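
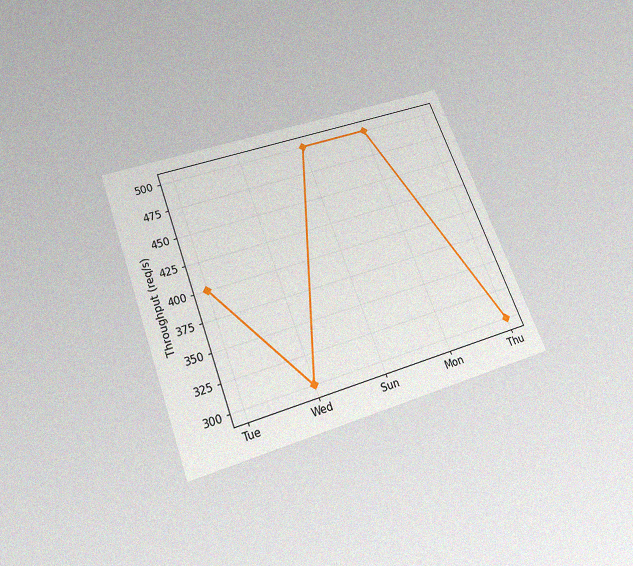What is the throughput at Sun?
500req/s

The chart is tilted about 21° counter-clockwise and viewed slightly from below, with some photo noise. At Sun, the line is at 500req/s.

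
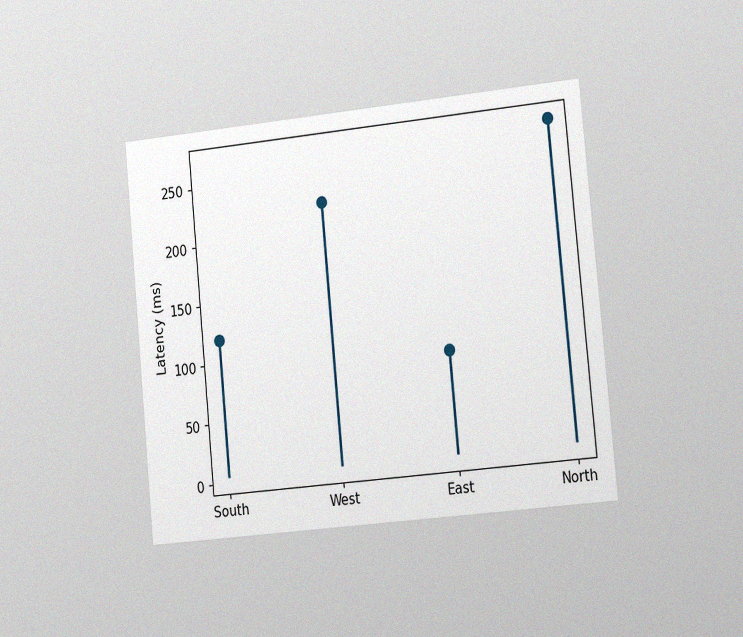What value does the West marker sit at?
The chart is tilted about 5° counter-clockwise and viewed slightly from the right, with some photo noise. The West marker sits at 225ms.

225ms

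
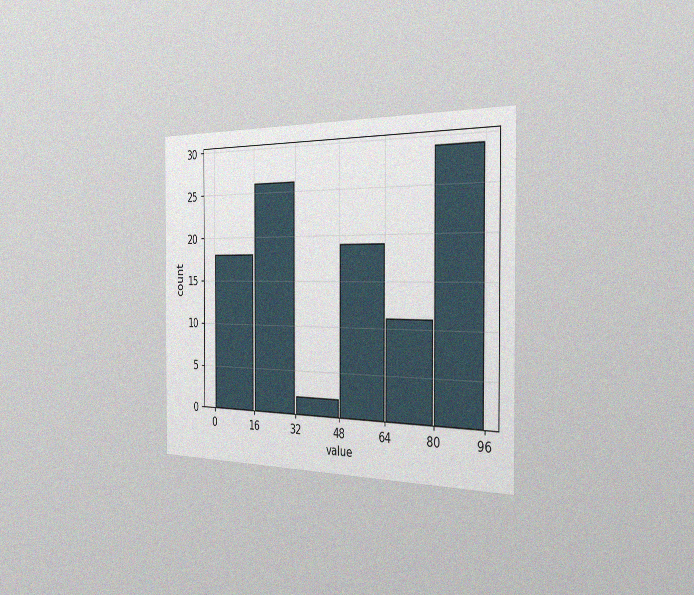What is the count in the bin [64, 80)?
The chart is viewed slightly from the right, with some photo noise. The [64, 80) bin has height 11.

11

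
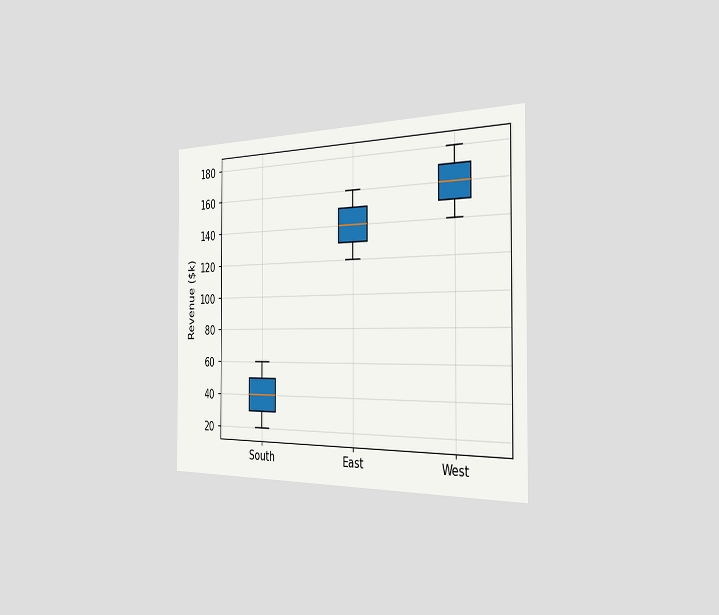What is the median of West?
$160k

The chart is viewed slightly from the right. The median line in the West box sits at $160k.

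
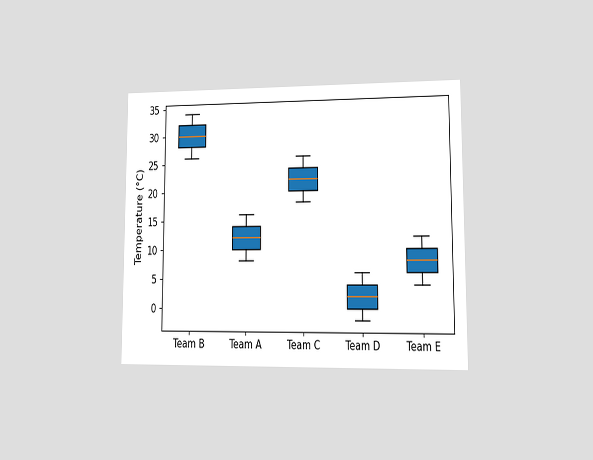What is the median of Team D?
2°C

The chart is viewed at a slight angle. The median line in the Team D box sits at 2°C.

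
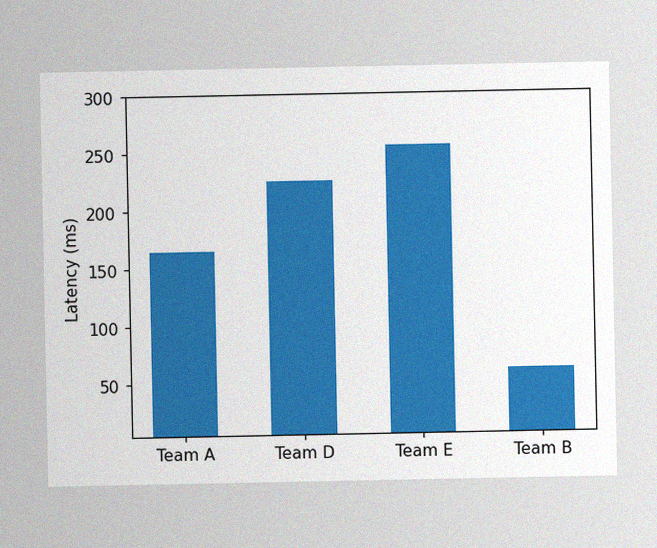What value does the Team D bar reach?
225ms

The image has some photo noise and uneven lighting. Reading along the chart's y-axis, the Team D bar reaches 225ms.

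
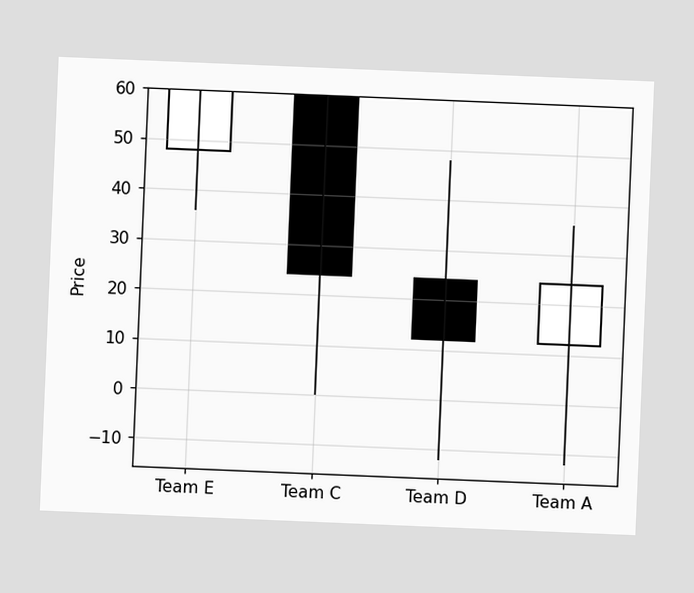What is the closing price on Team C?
The chart is tilted about 2° clockwise. The Team C candle closes at 24.

24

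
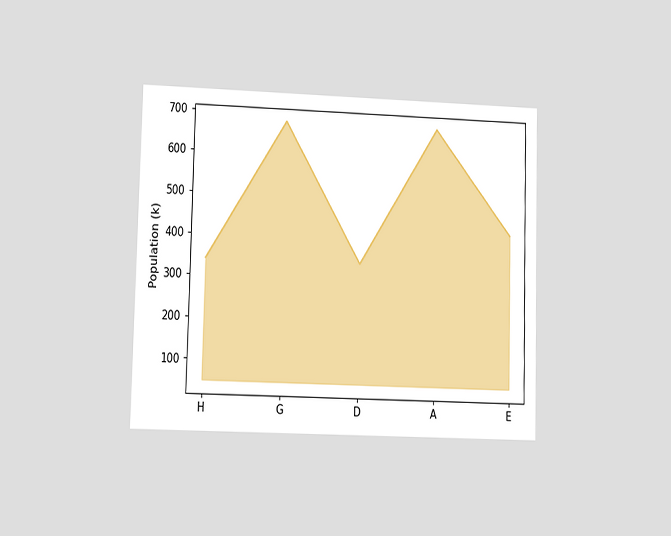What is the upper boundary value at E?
The chart is viewed at a slight angle. At E the upper boundary is at 425k.

425k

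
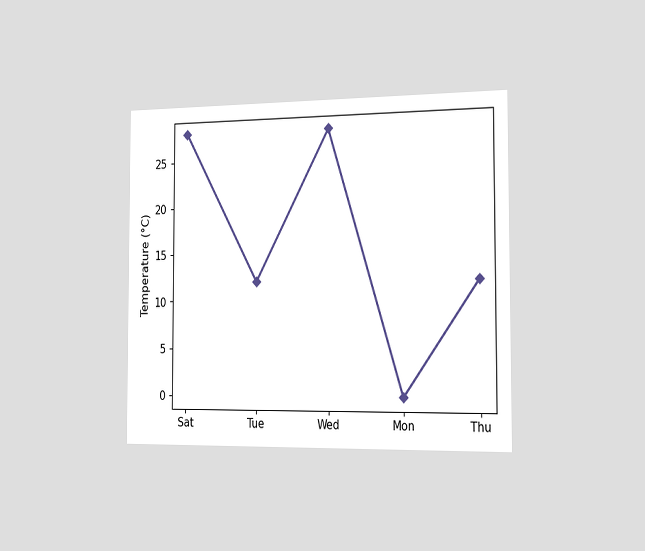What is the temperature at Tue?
The chart is viewed slightly from the right. At Tue, the line is at 12°C.

12°C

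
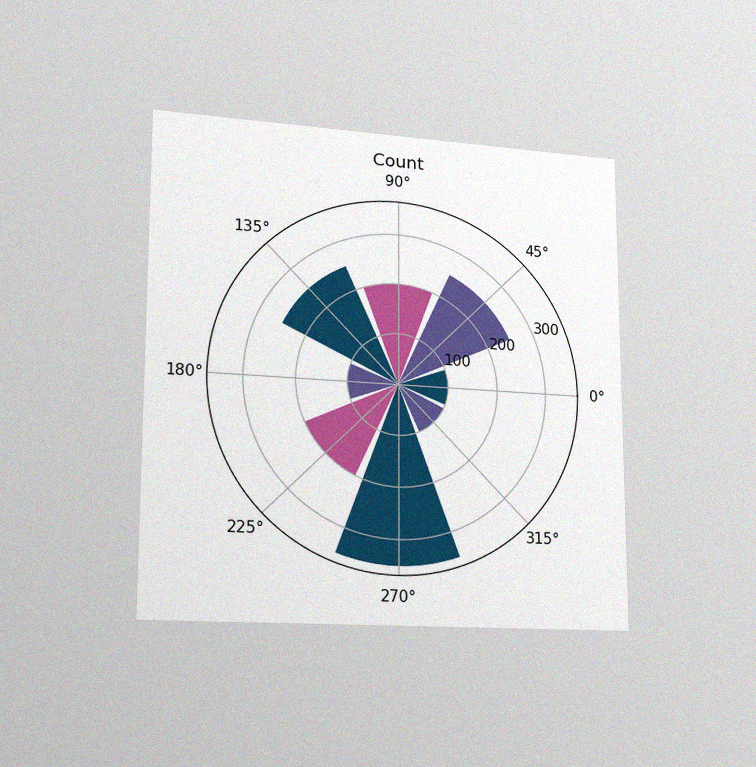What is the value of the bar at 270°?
350

The chart is viewed slightly from the left, with some photo noise. The bar at 270° reaches 350 on the radial axis.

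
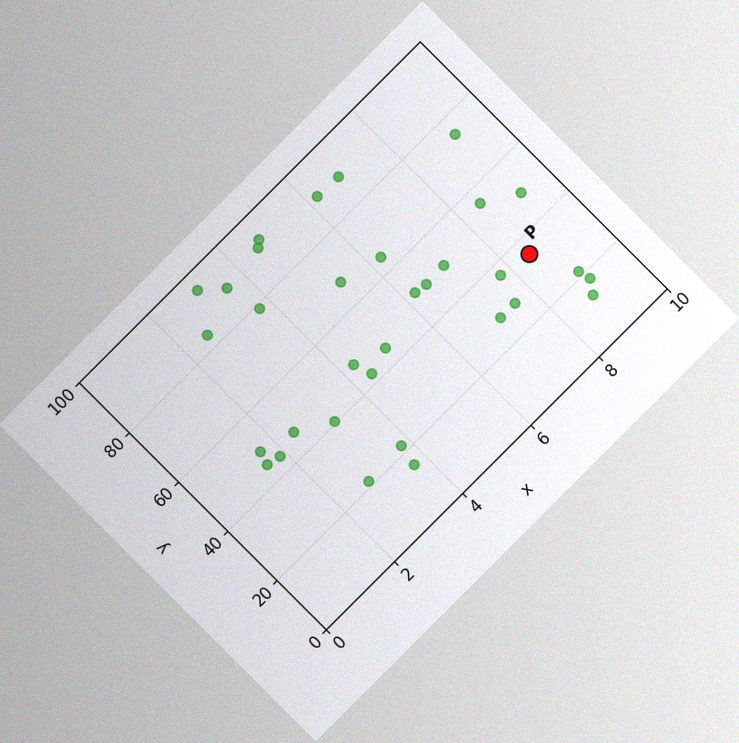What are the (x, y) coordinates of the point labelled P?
The chart is tilted about 45° counter-clockwise, with some photo noise. Following the gridlines from P to each axis, P sits at (8.5, 35).

(8.5, 35)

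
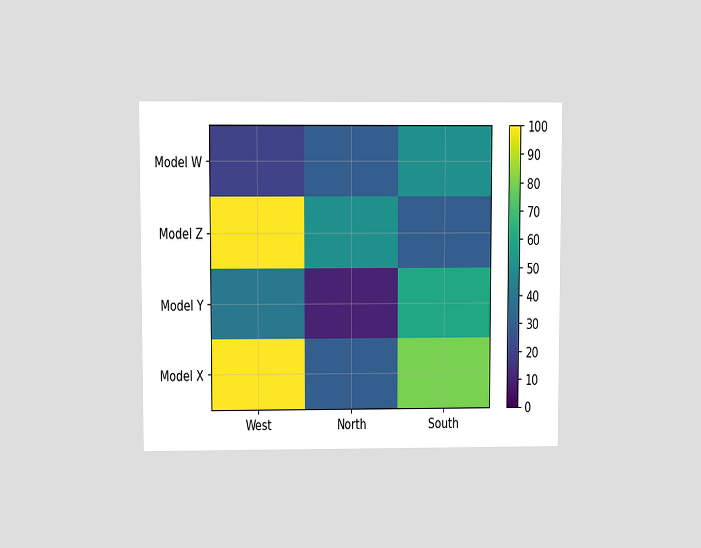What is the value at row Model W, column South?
50

The chart is viewed at a slight angle. Matching cell (Model W, South) against the colorbar gives 50.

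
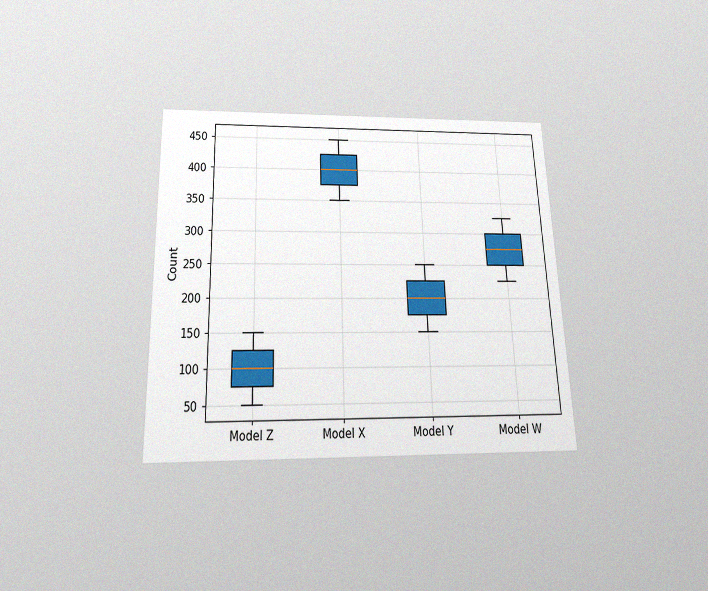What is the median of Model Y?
The chart is viewed slightly from below, with some photo noise. The median line in the Model Y box sits at 200.

200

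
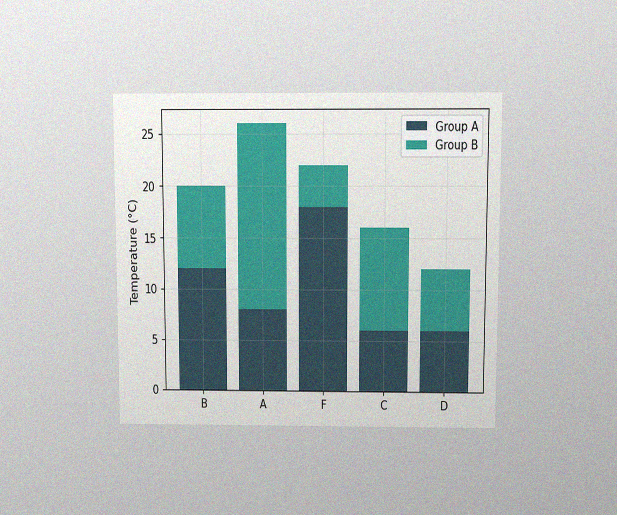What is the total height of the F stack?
The chart is viewed slightly from above, with some photo noise. The F stack's top reaches 22°C on the y-axis.

22°C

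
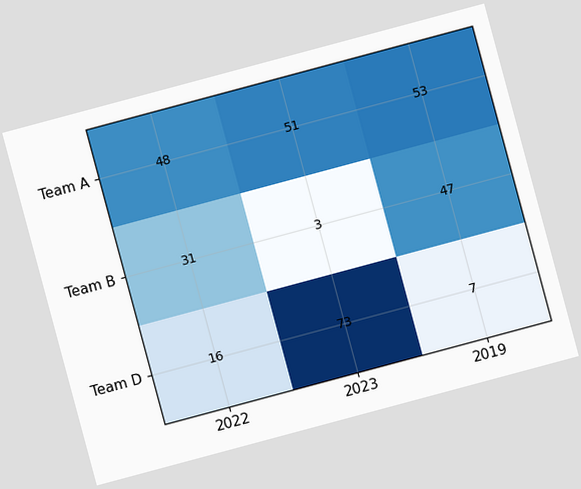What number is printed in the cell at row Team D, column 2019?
The chart is tilted about 15° counter-clockwise. The (Team D, 2019) cell reads 7.

7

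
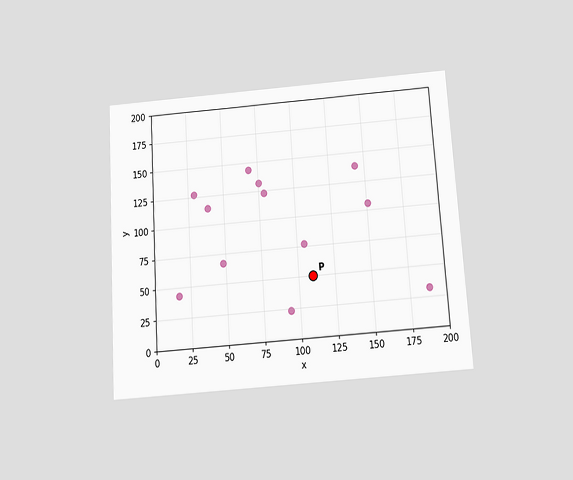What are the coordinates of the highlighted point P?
The chart is tilted about 4° counter-clockwise and viewed slightly from below. Following the gridlines from P to each axis, P sits at (110, 50).

(110, 50)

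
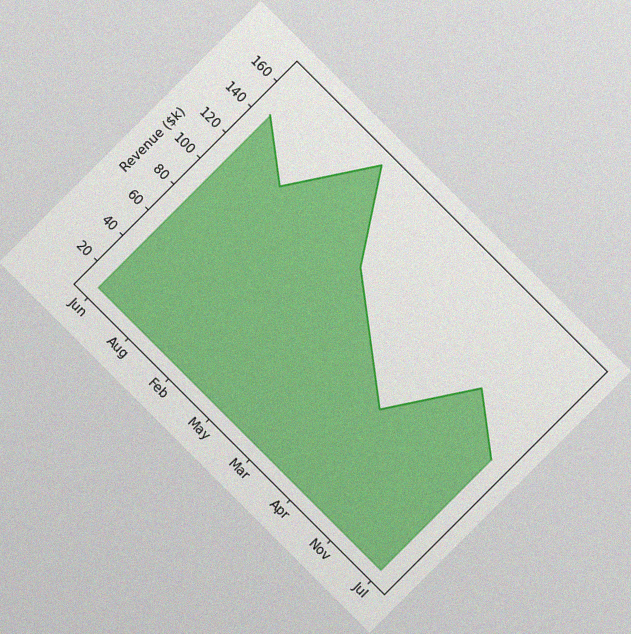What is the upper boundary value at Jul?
The chart is tilted about 45° clockwise, with some photo noise. At Jul the upper boundary is at $96k.

$96k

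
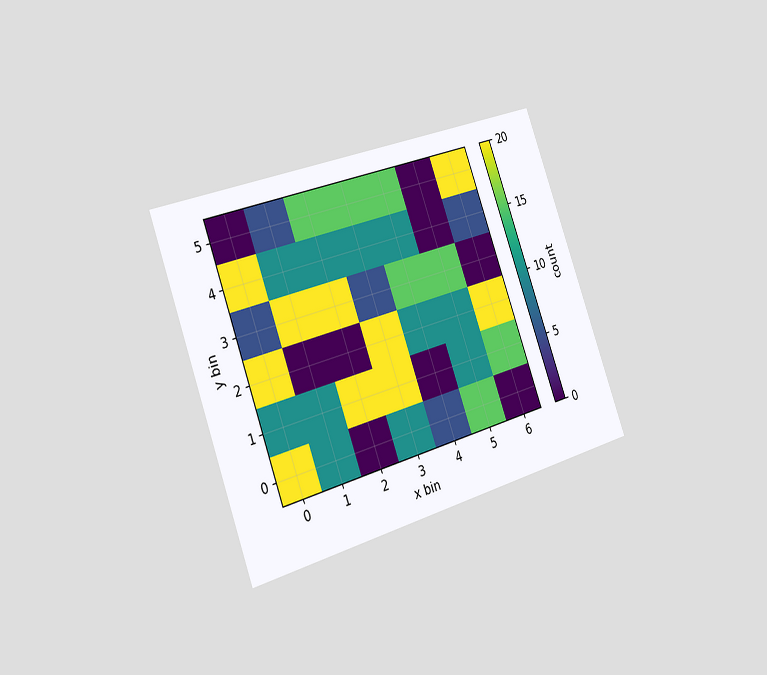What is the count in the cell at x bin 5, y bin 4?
0

The chart is tilted about 20° counter-clockwise and viewed slightly from the left. Matching the cell (5, 4) against the colorbar gives 0.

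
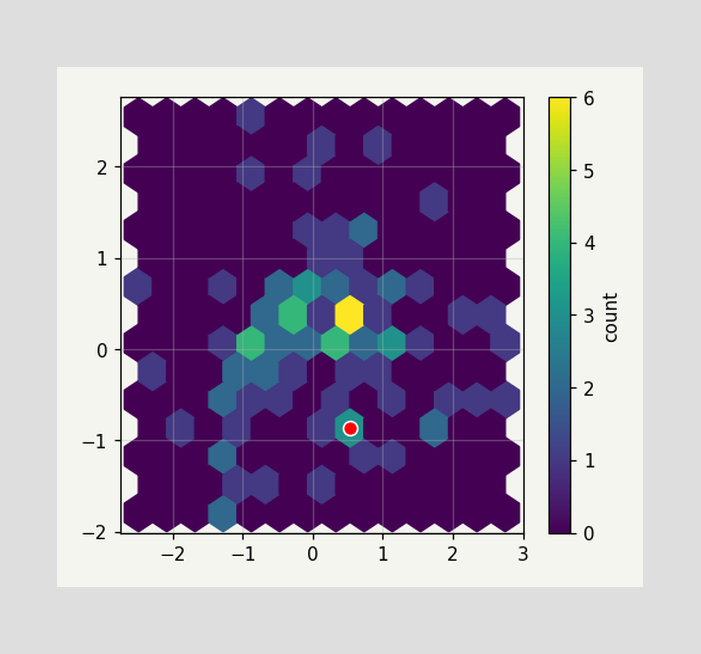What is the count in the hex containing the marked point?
The marked hex reads 3 on the colorbar.

3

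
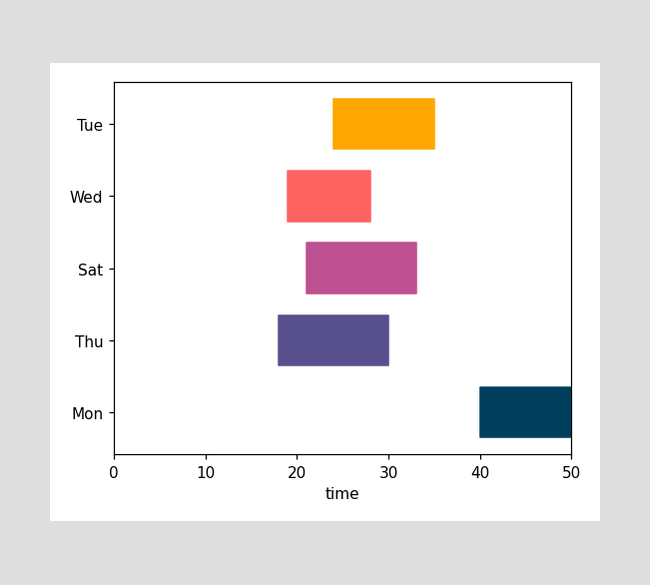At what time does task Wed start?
The Wed bar begins at t=19.

19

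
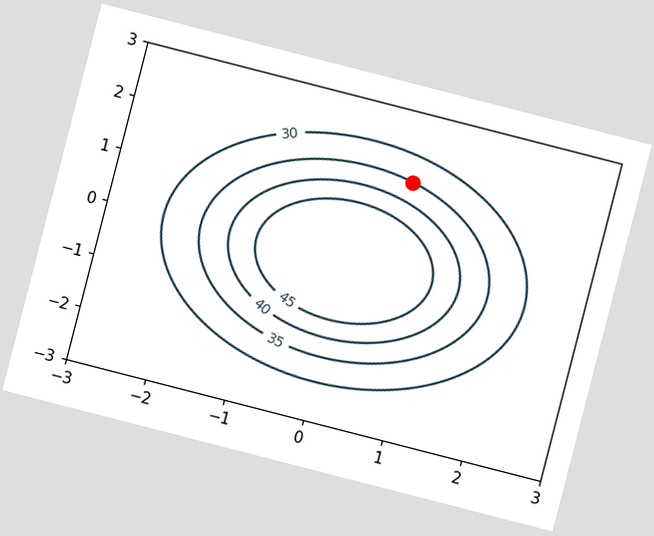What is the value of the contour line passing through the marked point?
35

The chart is tilted about 14° clockwise. The marked point sits on the contour labelled 35.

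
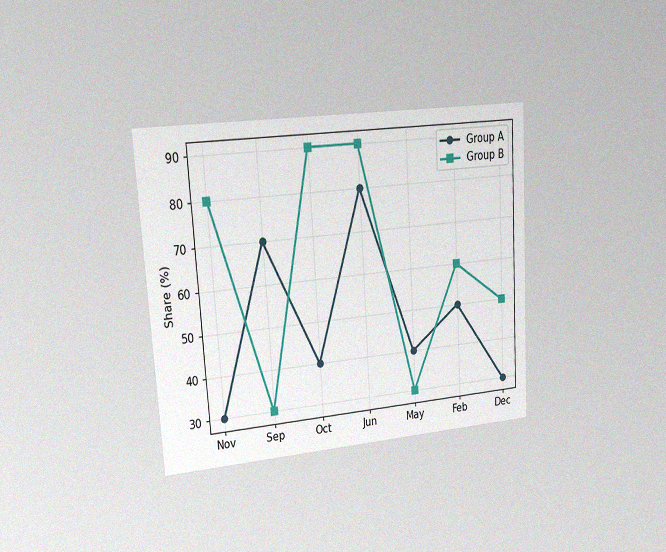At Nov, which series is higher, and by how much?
The chart is tilted about 4° counter-clockwise and viewed slightly from the left, with some photo noise. At Nov, Group B sits above the other line by 50%.

Group B, by 50%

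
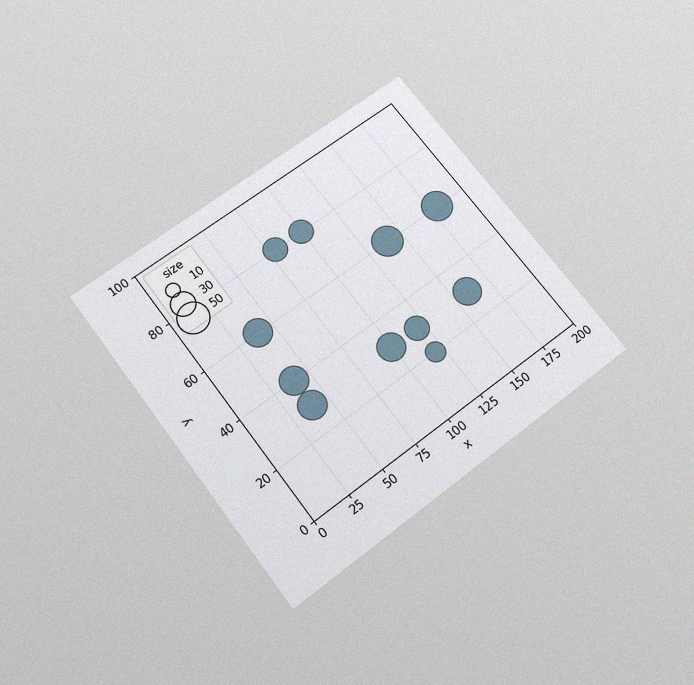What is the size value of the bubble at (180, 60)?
The chart is tilted about 37° counter-clockwise and viewed slightly from below, with some photo noise. Matching the bubble at (180, 60) against the size legend gives 50.

50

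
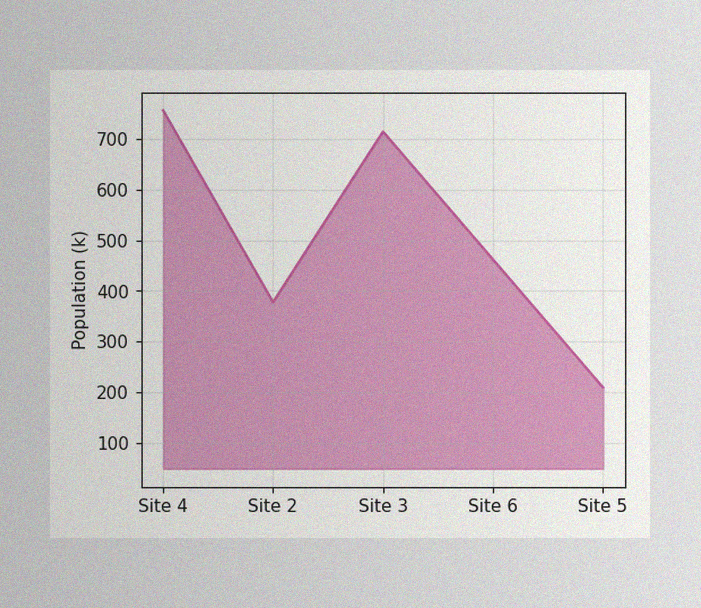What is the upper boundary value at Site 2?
The image has some photo noise and uneven lighting. At Site 2 the upper boundary is at 378k.

378k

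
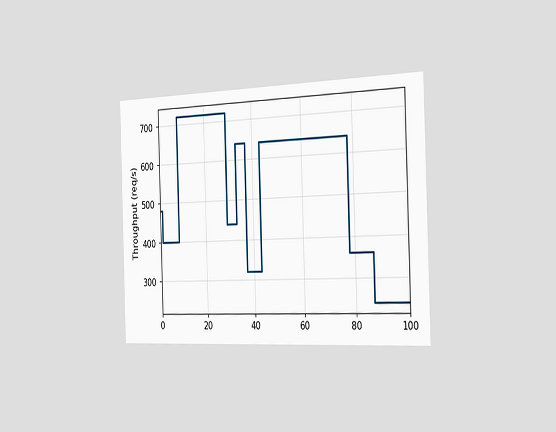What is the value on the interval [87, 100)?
240req/s

The chart is viewed slightly from the right. On [87, 100) the step sits at 240req/s.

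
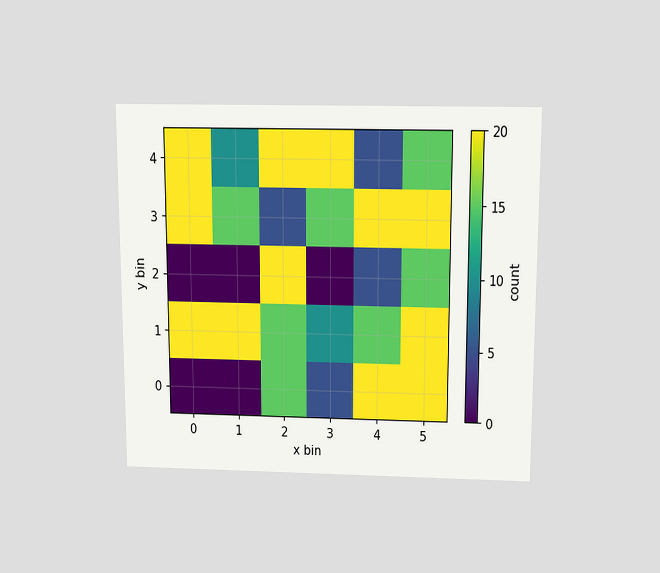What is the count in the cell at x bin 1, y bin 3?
The chart is viewed slightly from above. Matching the cell (1, 3) against the colorbar gives 15.

15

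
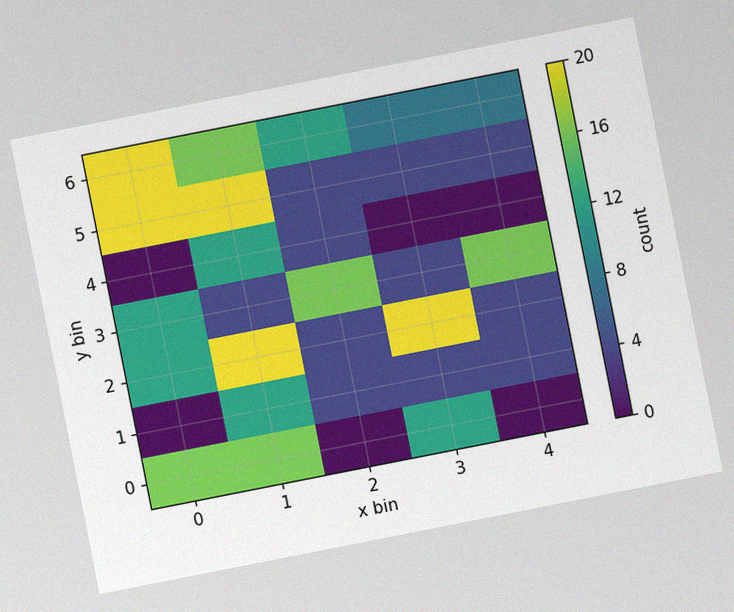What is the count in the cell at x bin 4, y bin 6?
8

The chart is tilted about 11° counter-clockwise, with some photo noise. Matching the cell (4, 6) against the colorbar gives 8.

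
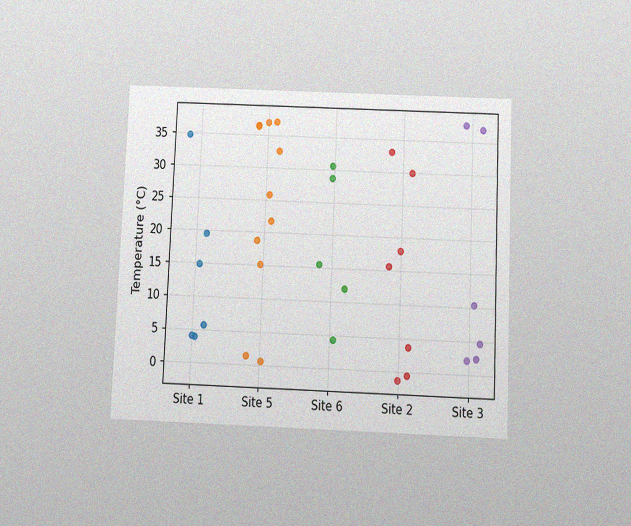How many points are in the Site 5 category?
The chart is tilted about 2° clockwise and viewed slightly from below, with some photo noise. Counting the markers in the Site 5 column gives 11.

11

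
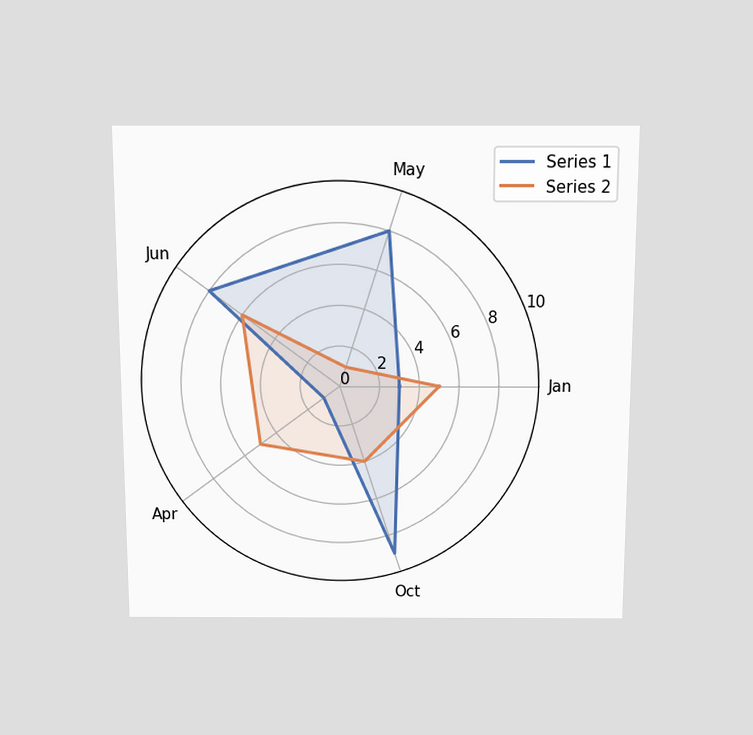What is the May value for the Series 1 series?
The chart is viewed slightly from above. On the May axis, Series 1 reaches 8.

8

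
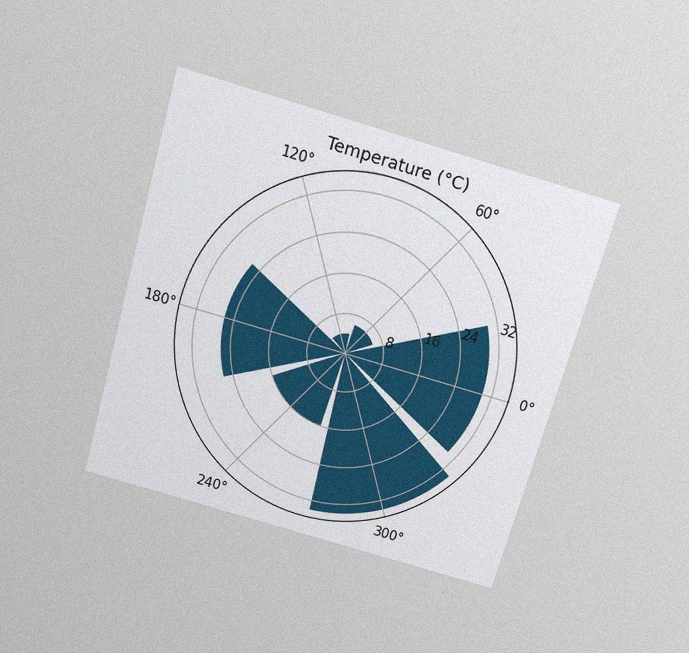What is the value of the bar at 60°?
6°C

The chart is tilted about 16° clockwise and viewed slightly from above, with some photo noise. The bar at 60° reaches 6°C on the radial axis.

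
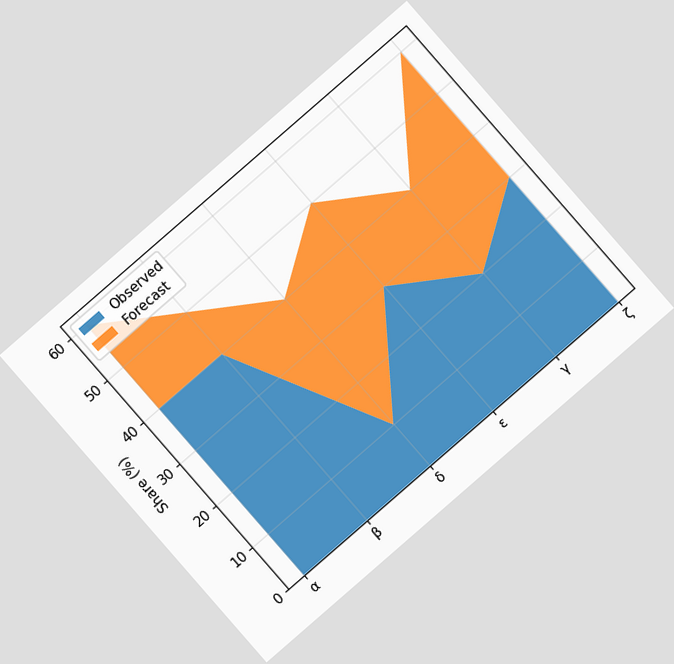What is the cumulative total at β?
50%

The chart is tilted about 41° counter-clockwise. The stacked total at β reaches 50%.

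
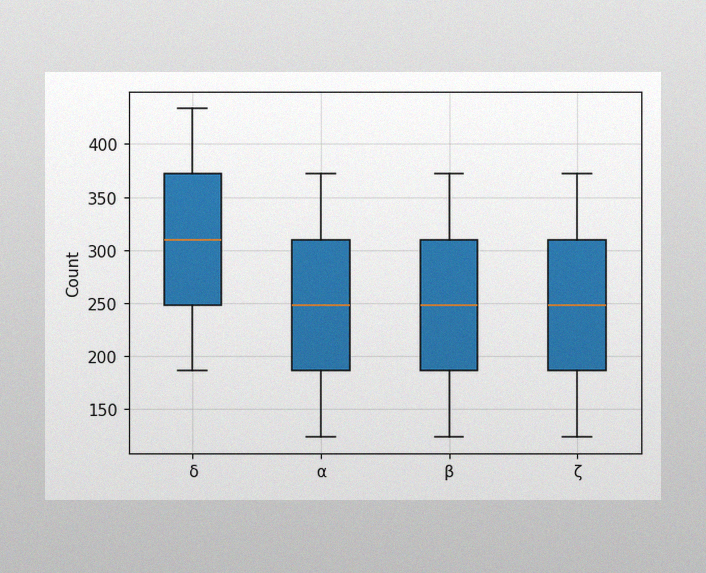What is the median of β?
248

The image has some photo noise and uneven lighting. The median line in the β box sits at 248.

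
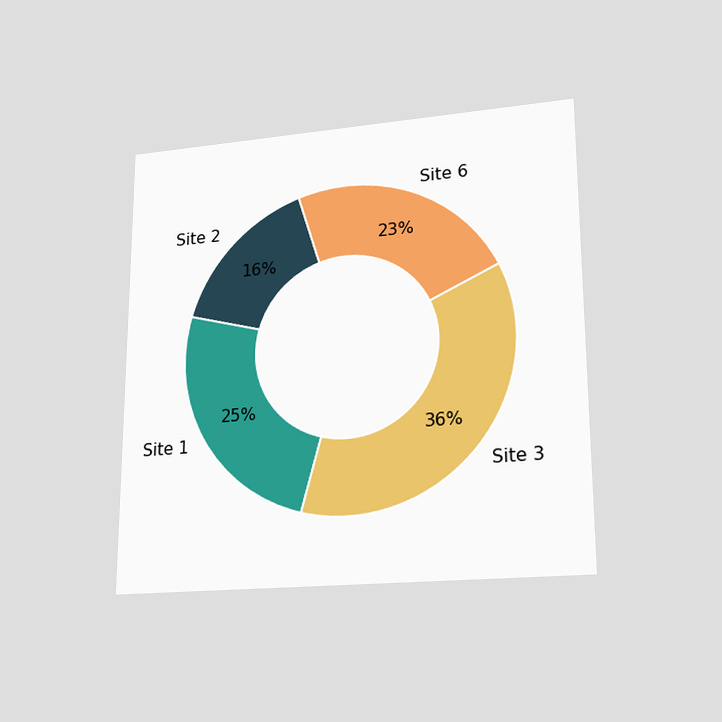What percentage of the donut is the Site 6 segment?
The chart is viewed at a slight angle. The Site 6 segment takes up 23% of the ring.

23%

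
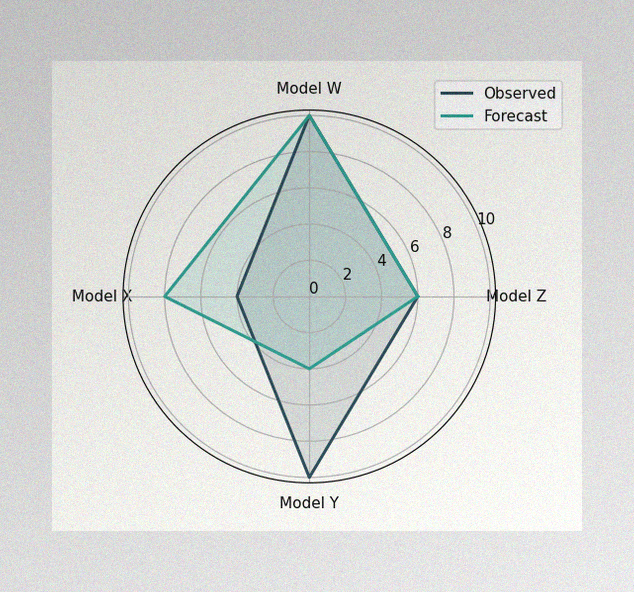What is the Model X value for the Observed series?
4

The image has some photo noise and uneven lighting. On the Model X axis, Observed reaches 4.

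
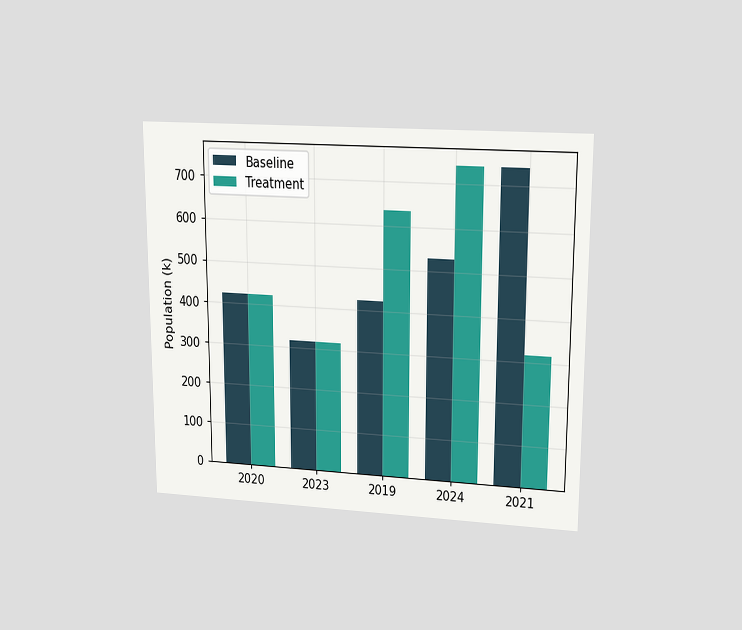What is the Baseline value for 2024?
530k

The chart is viewed at a slight angle. The Baseline bar at 2024 reaches 530k on the y-axis.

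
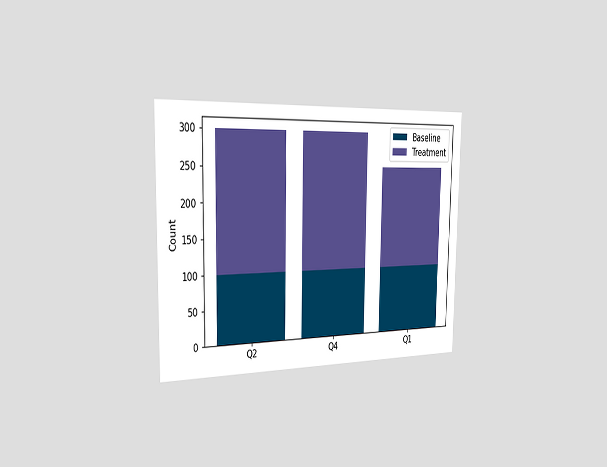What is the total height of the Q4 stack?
The chart is viewed slightly from the left. The Q4 stack's top reaches 300 on the y-axis.

300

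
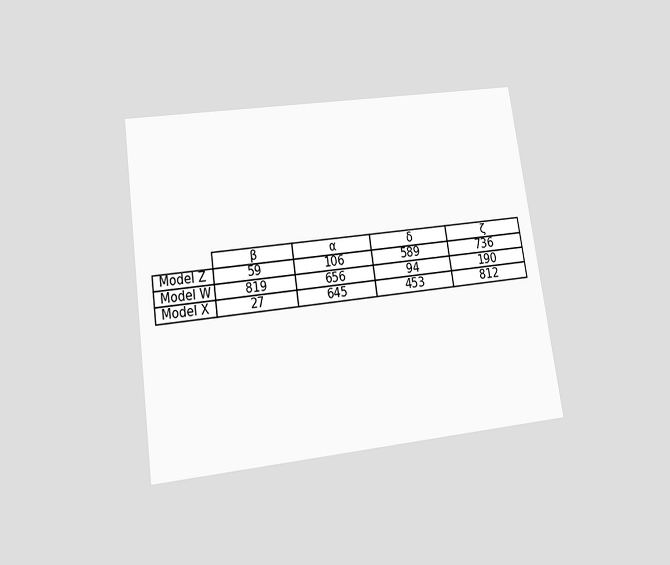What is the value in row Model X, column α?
645

The chart is tilted about 8° counter-clockwise and viewed slightly from below. The (Model X, α) cell reads 645.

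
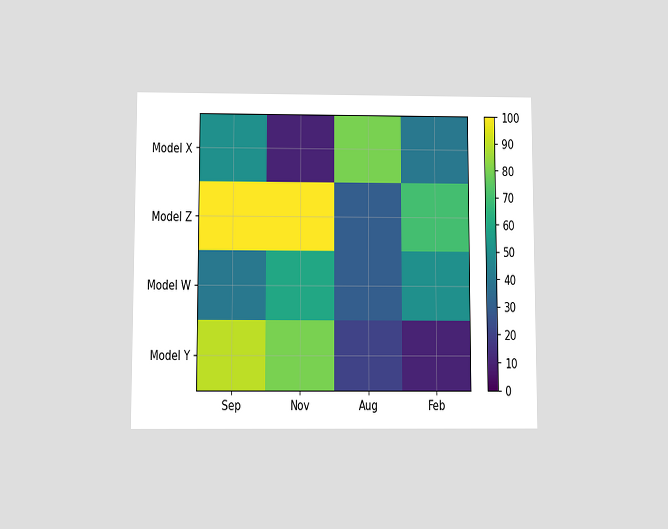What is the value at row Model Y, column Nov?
80

The chart is viewed slightly from below. Matching cell (Model Y, Nov) against the colorbar gives 80.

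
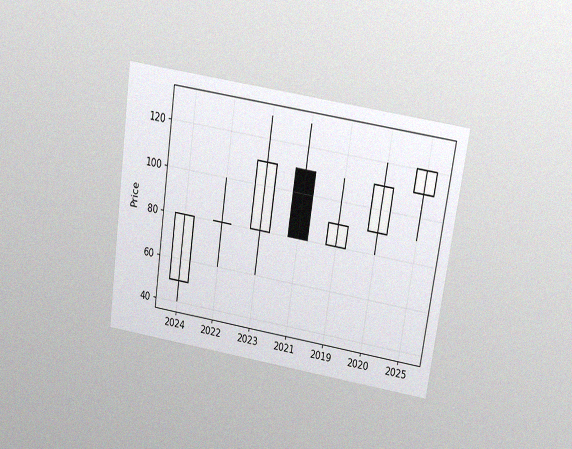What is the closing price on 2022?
The chart is tilted about 8° clockwise and viewed slightly from above, with some photo noise. The 2022 candle closes at 80.

80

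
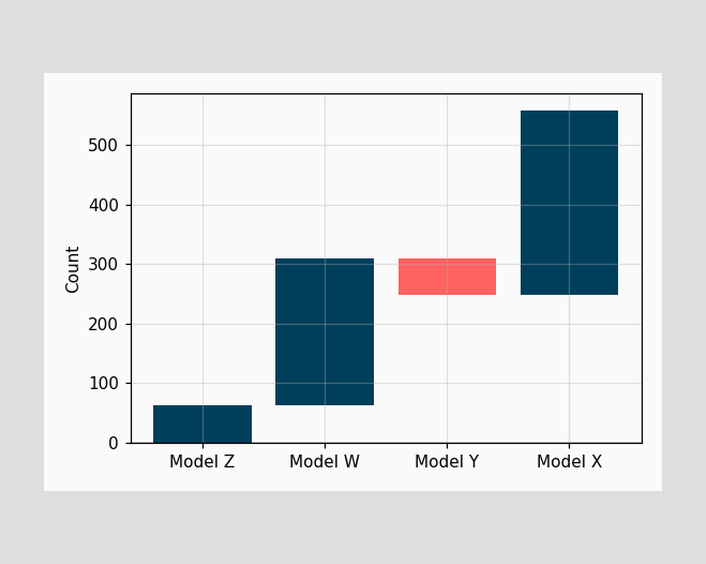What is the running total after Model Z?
After Model Z the running total reaches 62.

62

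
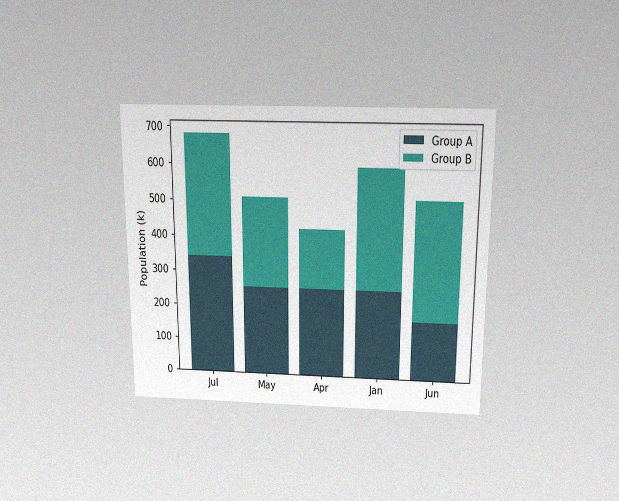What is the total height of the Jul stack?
The chart is viewed slightly from above, with some photo noise. The Jul stack's top reaches 680k on the y-axis.

680k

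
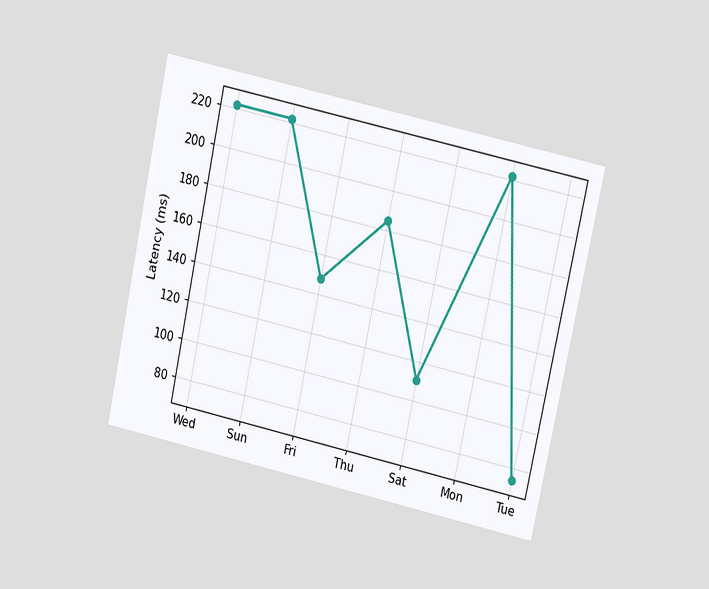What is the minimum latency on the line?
74ms

The chart is tilted about 12° clockwise and viewed at a slight angle. The lowest point is at Tue, and reading across to the y-axis gives 74ms.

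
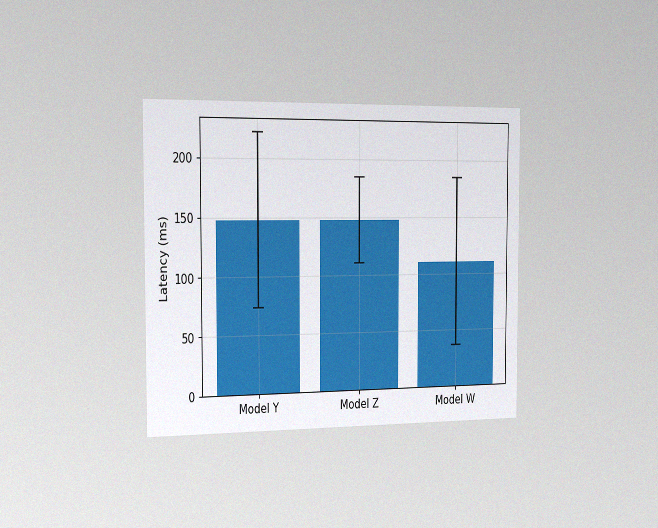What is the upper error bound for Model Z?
The chart is viewed slightly from the left, with some photo noise. The Model Z bar's upper whisker reaches 185ms.

185ms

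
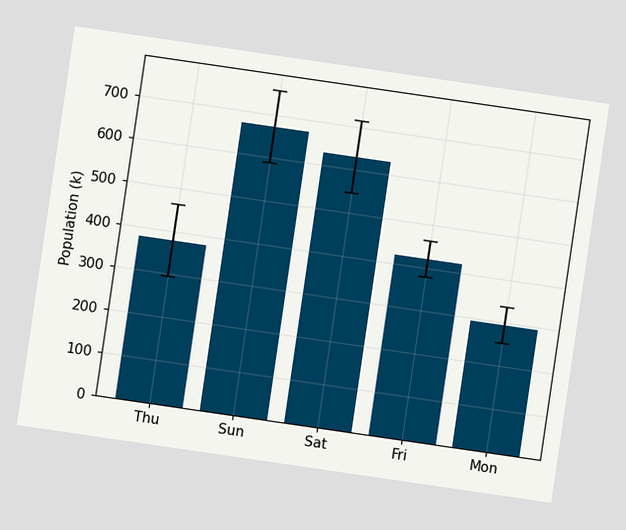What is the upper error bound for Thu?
462k

The chart is tilted about 8° clockwise. The Thu bar's upper whisker reaches 462k.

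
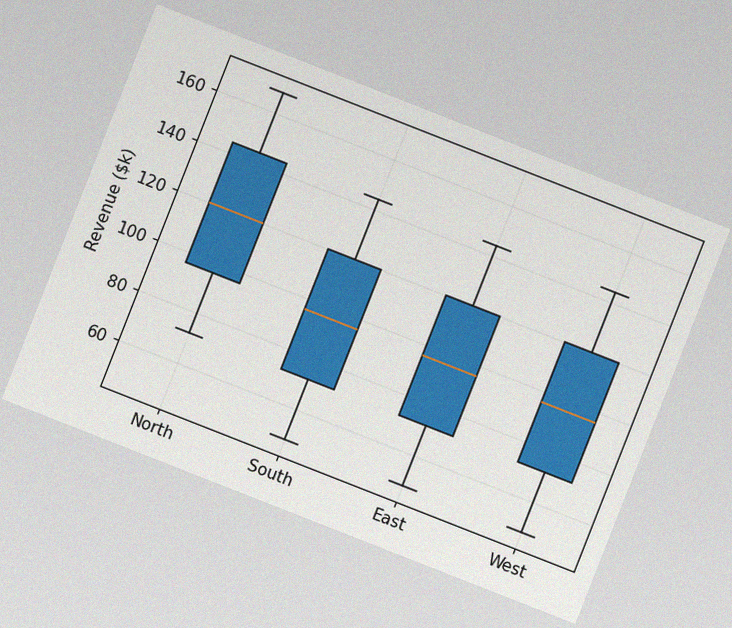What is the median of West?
$96k

The chart is tilted about 21° clockwise, with some photo noise. The median line in the West box sits at $96k.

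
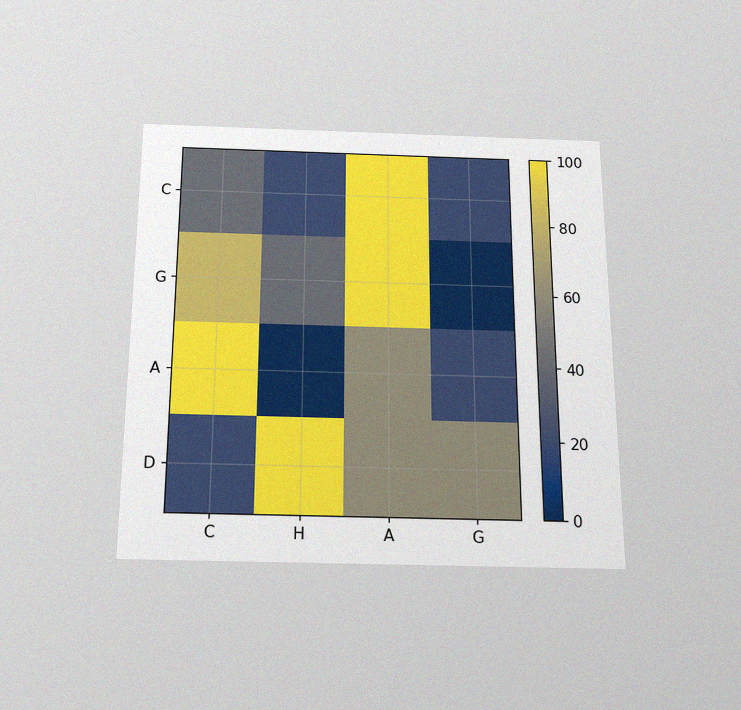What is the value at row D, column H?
100

The chart is viewed slightly from below, with some photo noise. Matching cell (D, H) against the colorbar gives 100.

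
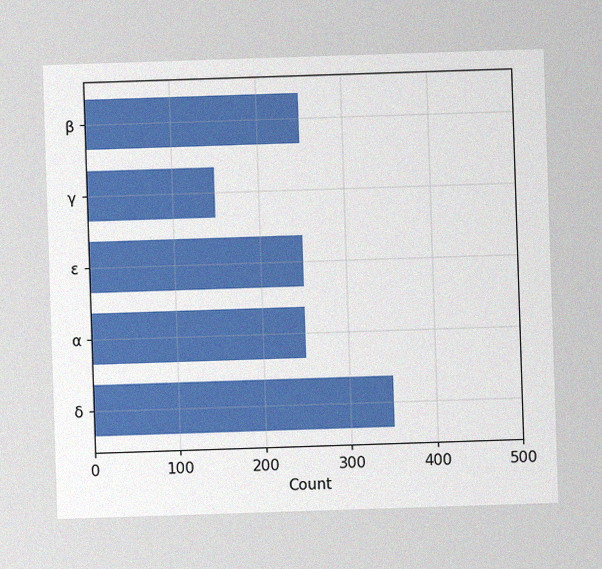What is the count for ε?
The image has some photo noise and uneven lighting. Reading along the chart's x-axis, the ε bar reaches 250.

250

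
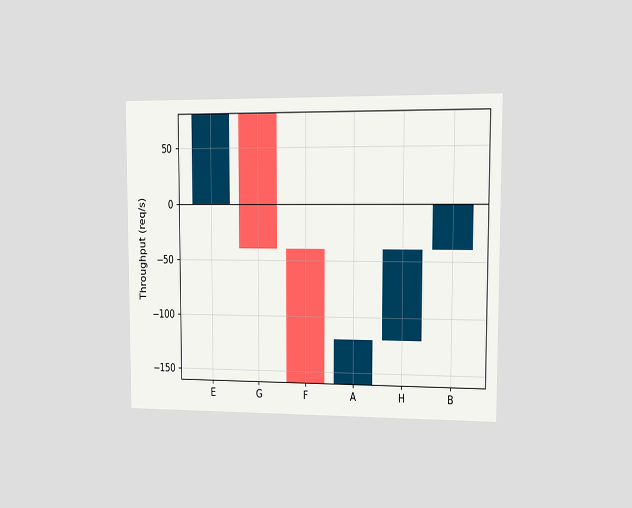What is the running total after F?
-160req/s

The chart is viewed at a slight angle. After F the running total reaches -160req/s.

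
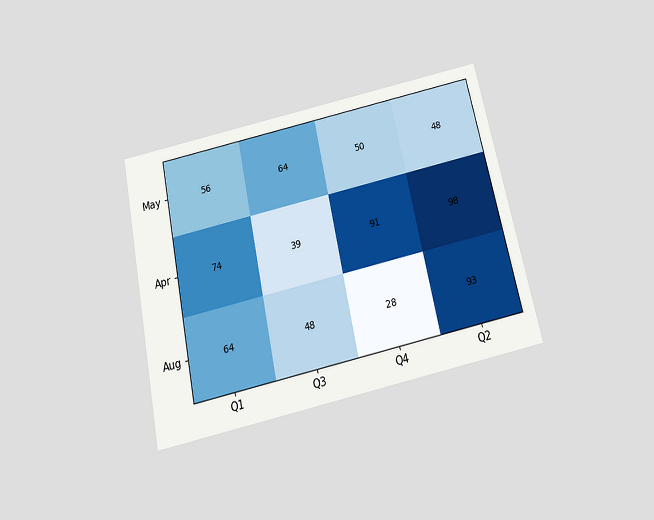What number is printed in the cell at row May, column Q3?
The chart is tilted about 12° counter-clockwise and viewed slightly from below. The (May, Q3) cell reads 64.

64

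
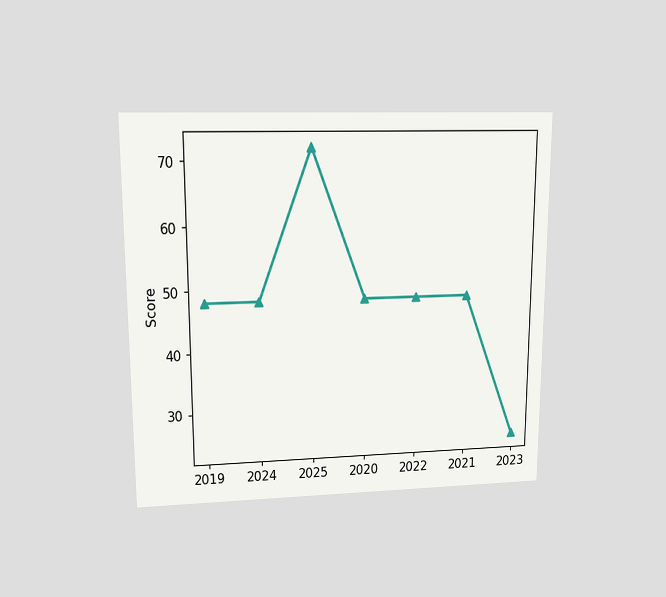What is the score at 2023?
24

The chart is viewed at a slight angle. At 2023, the line is at 24.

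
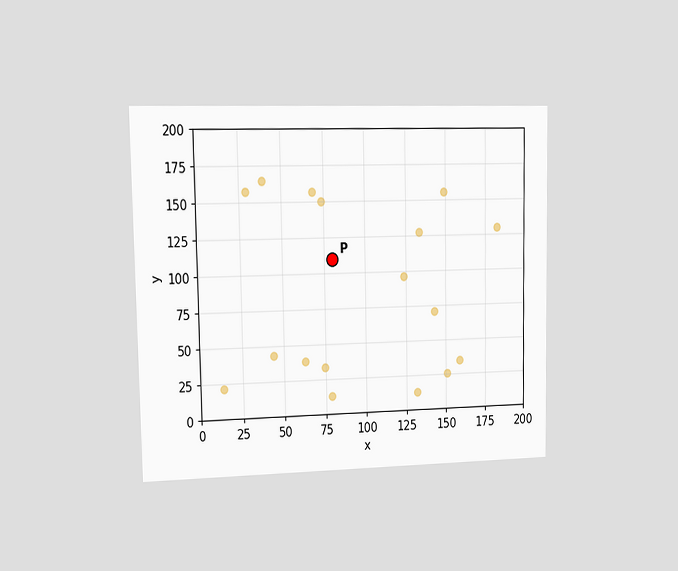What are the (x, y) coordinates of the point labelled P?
(80, 110)

The chart is viewed at a slight angle. Following the gridlines from P to each axis, P sits at (80, 110).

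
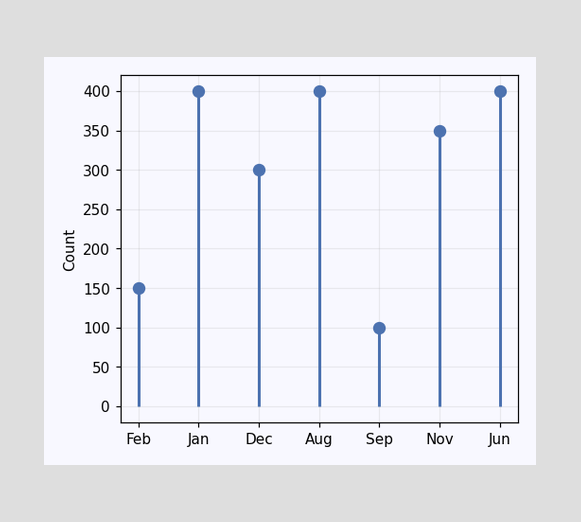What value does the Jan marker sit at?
400

The Jan marker sits at 400.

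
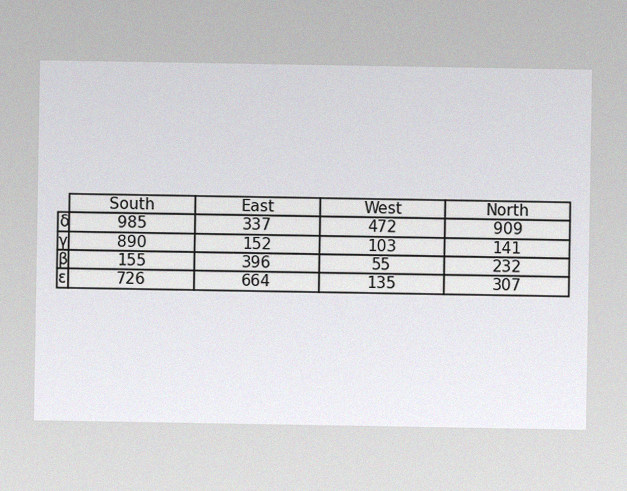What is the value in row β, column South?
155

The image has some photo noise and uneven lighting. The (β, South) cell reads 155.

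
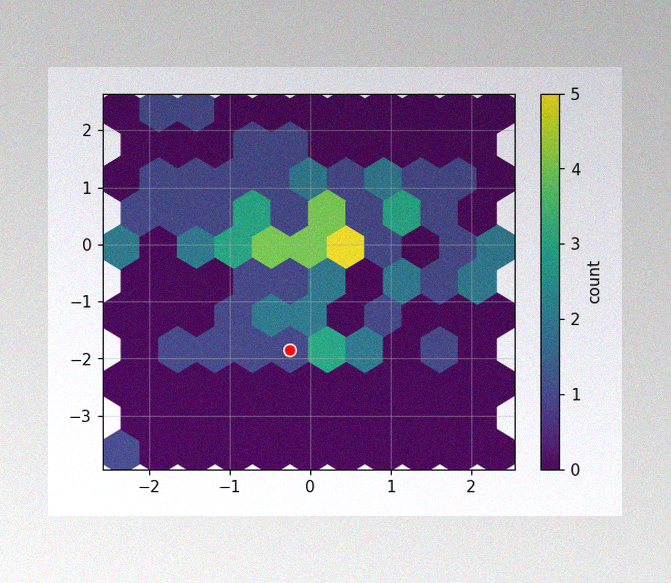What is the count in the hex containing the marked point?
The image has some photo noise and uneven lighting. The marked hex reads 1 on the colorbar.

1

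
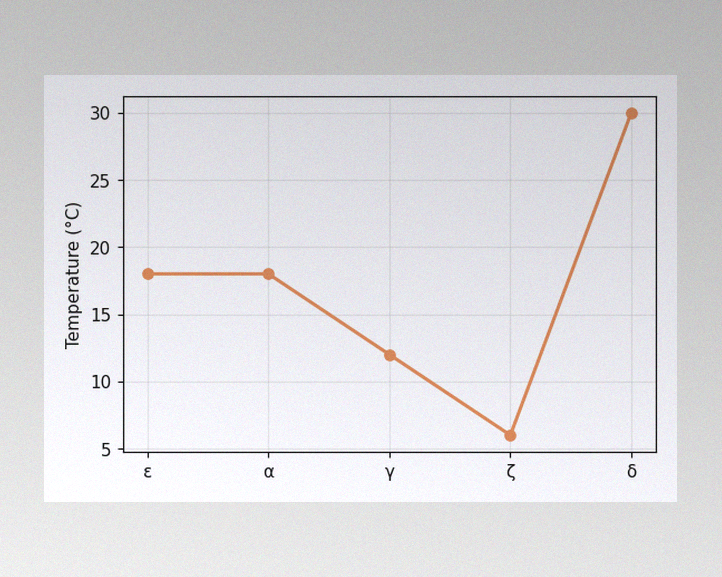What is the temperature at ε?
The image has some photo noise and uneven lighting. At ε, the line is at 18°C.

18°C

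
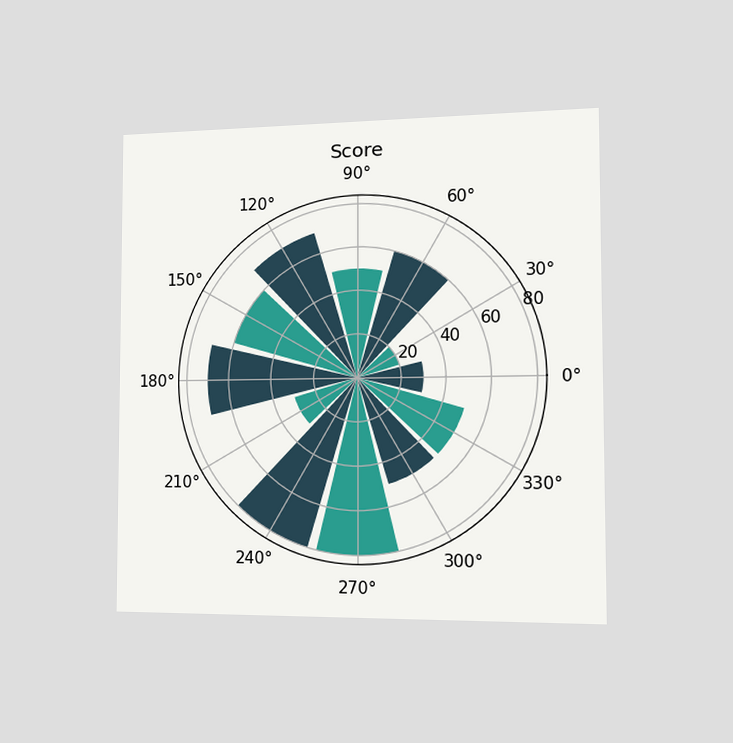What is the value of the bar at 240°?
The chart is viewed slightly from the right. The bar at 240° reaches 80 on the radial axis.

80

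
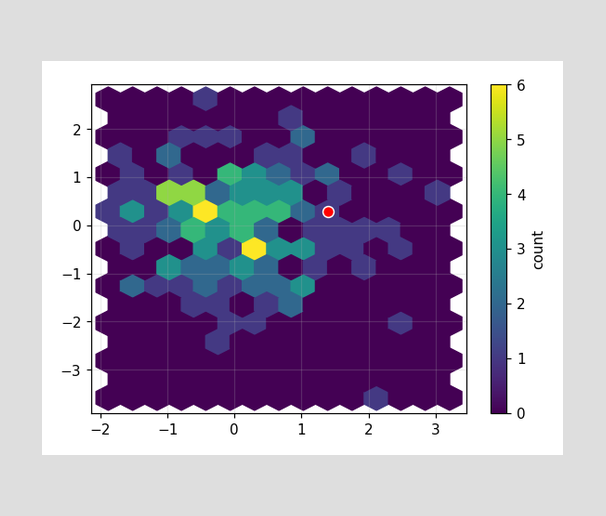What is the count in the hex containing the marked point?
1

The marked hex reads 1 on the colorbar.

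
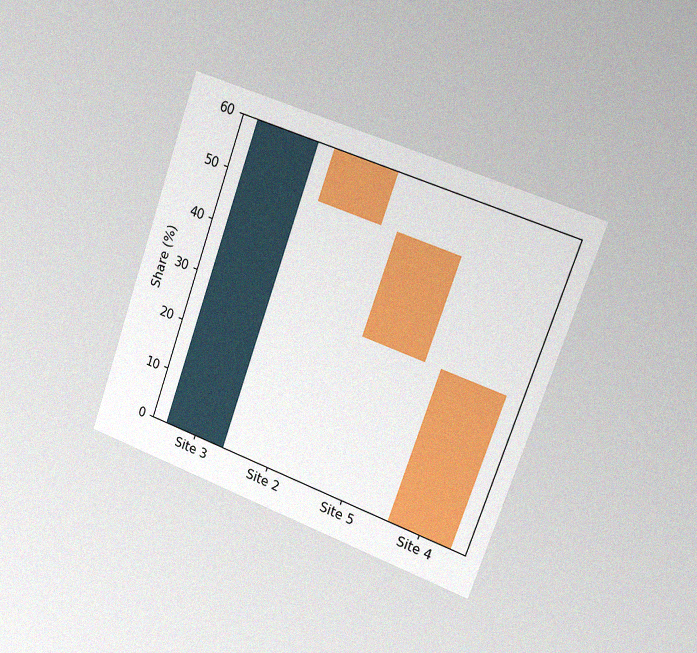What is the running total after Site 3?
60%

The chart is tilted about 20° clockwise and viewed slightly from the right, with some photo noise. After Site 3 the running total reaches 60%.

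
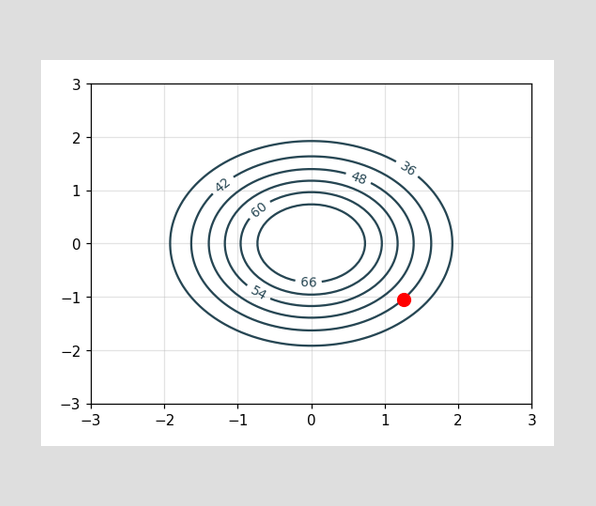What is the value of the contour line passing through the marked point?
42

The marked point sits on the contour labelled 42.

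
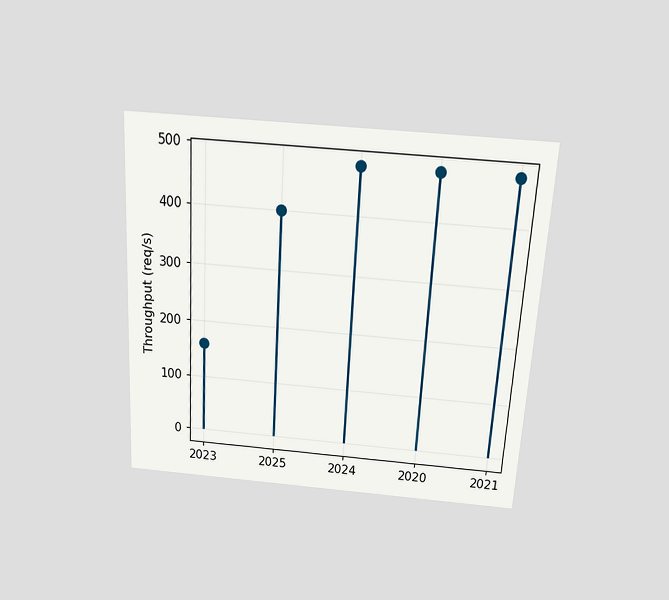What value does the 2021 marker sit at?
480req/s

The chart is tilted about 3° clockwise and viewed slightly from above. The 2021 marker sits at 480req/s.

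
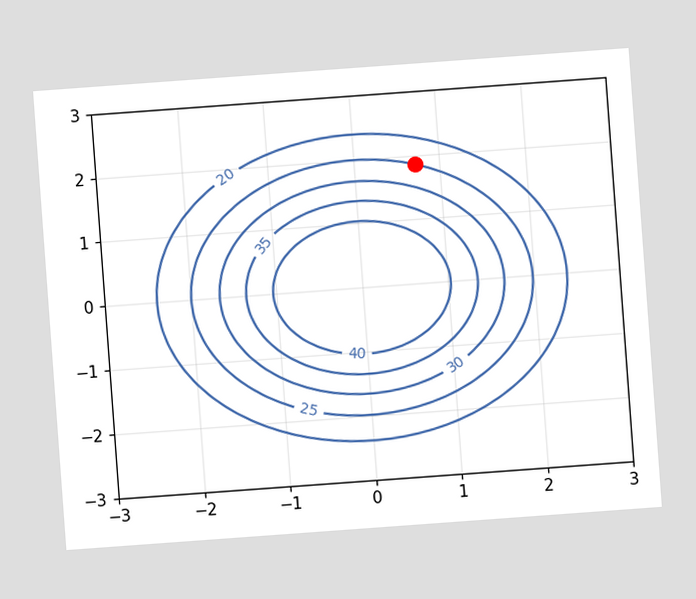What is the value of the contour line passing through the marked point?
25

The chart is tilted about 4° counter-clockwise. The marked point sits on the contour labelled 25.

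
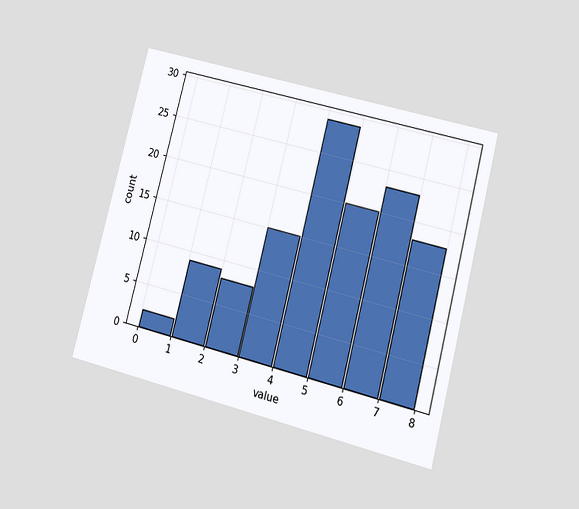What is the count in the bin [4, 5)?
29

The chart is tilted about 14° clockwise and viewed at a slight angle. The [4, 5) bin has height 29.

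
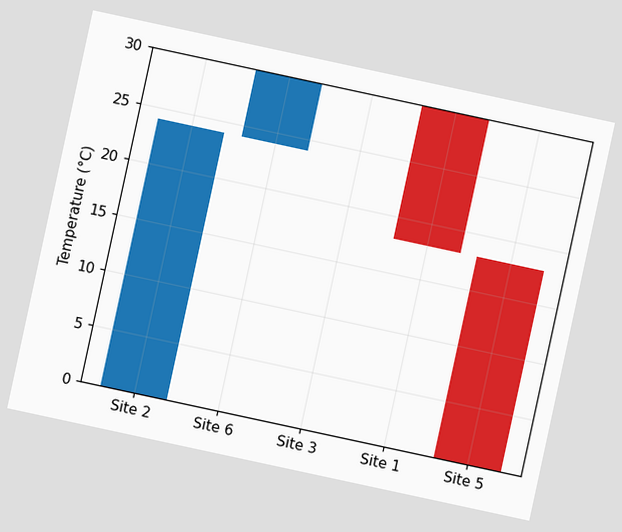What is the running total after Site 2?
The chart is tilted about 12° clockwise. After Site 2 the running total reaches 24°C.

24°C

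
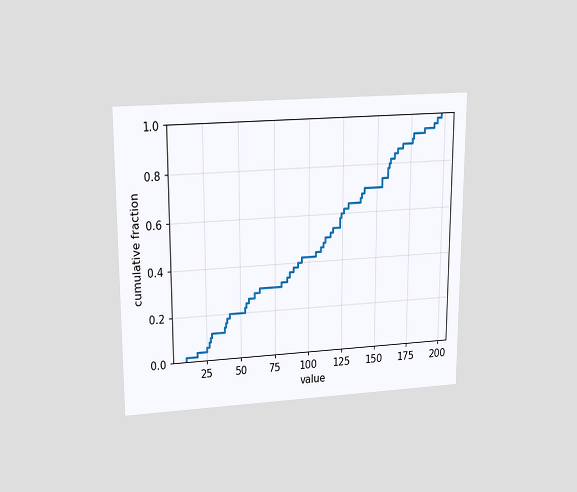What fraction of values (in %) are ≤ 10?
2%

The chart is viewed slightly from above. At x=10 the ECDF step is at 2%.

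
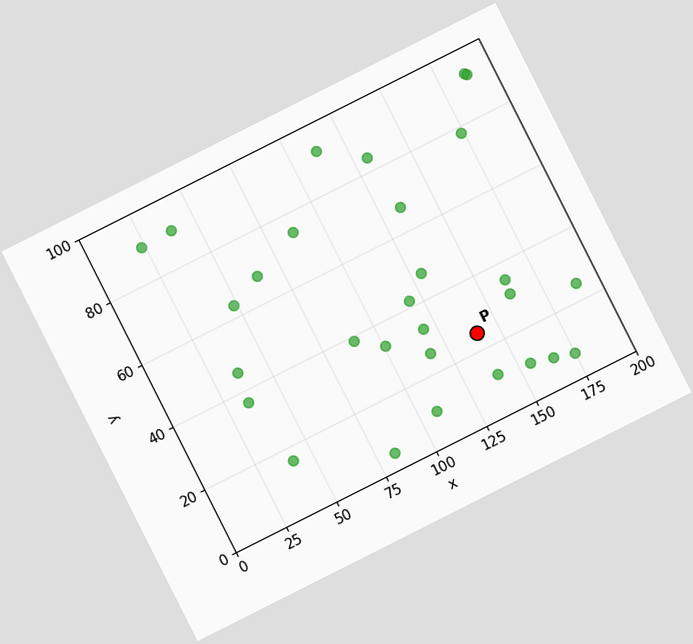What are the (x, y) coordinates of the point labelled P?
The chart is tilted about 27° counter-clockwise. Following the gridlines from P to each axis, P sits at (140, 25).

(140, 25)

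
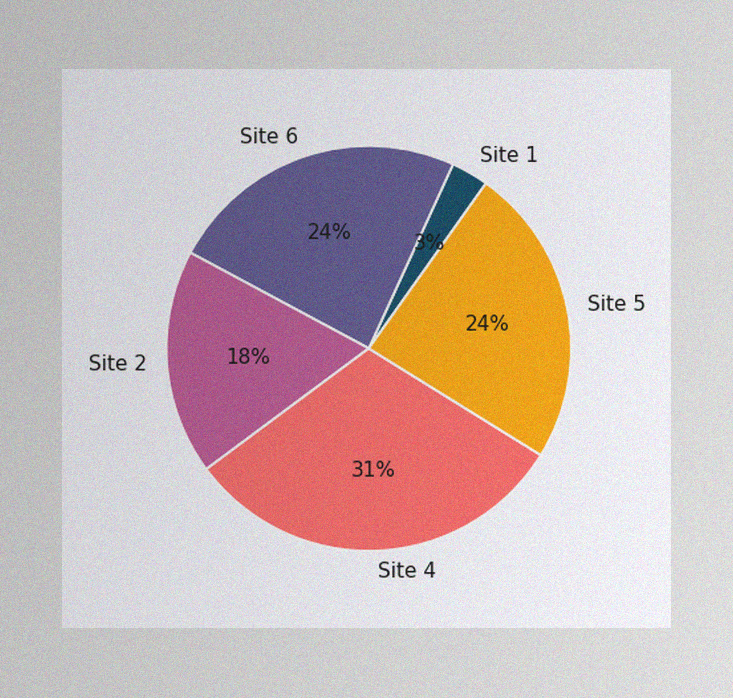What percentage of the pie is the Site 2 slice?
The image has some photo noise and uneven lighting. The Site 2 slice takes up 18% of the pie.

18%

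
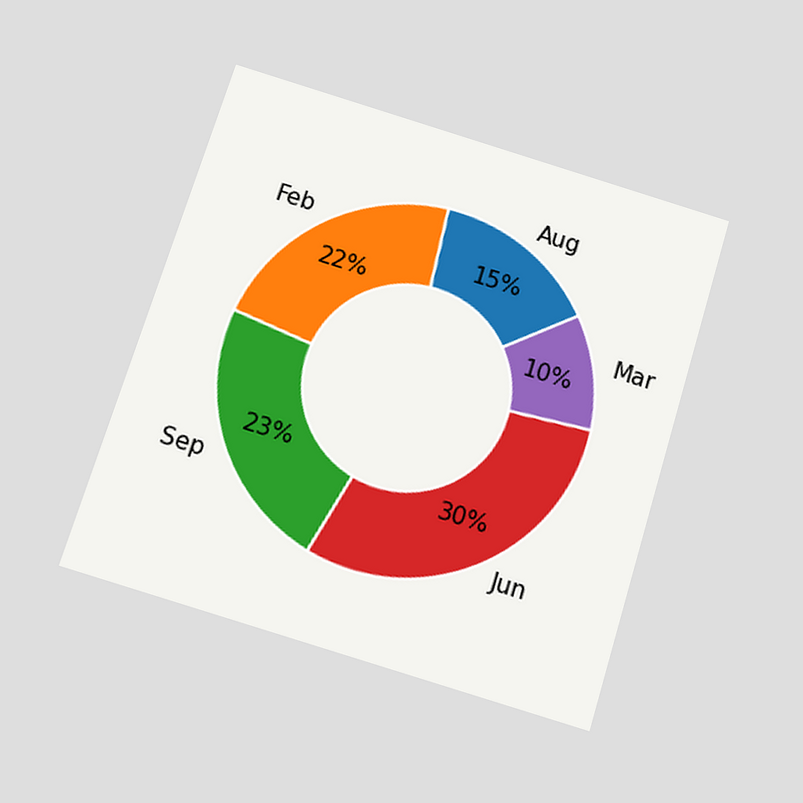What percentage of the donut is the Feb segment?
22%

The chart is tilted about 17° clockwise and viewed slightly from below. The Feb segment takes up 22% of the ring.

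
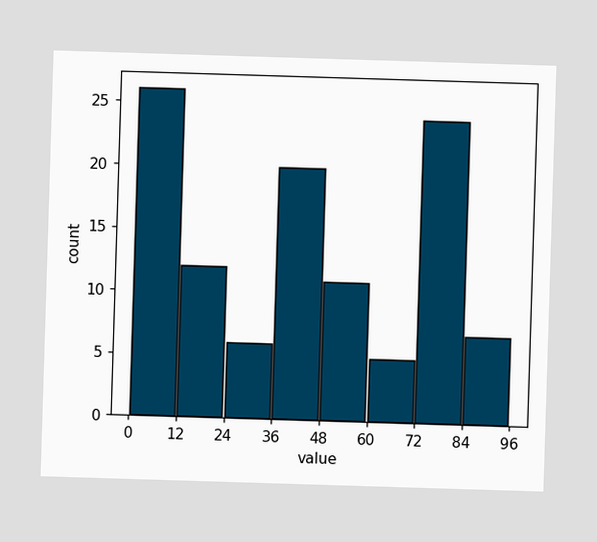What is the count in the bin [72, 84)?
24

The [72, 84) bin has height 24.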